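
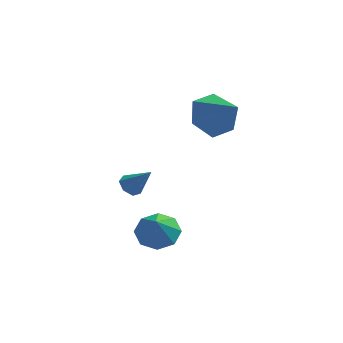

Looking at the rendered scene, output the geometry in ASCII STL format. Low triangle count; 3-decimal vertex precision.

solid 
facet normal -0.547 0.542 -0.638
outer loop
vertex 0.741 2.933 1.991
vertex -0.056 3.002 2.732
vertex 0.728 3.759 2.703
endloop
endfacet
facet normal 0.996 0.068 -0.061
outer loop
vertex 0.741 2.933 1.991
vertex 0.728 3.759 2.703
vertex 0.916 2.038 3.868
endloop
endfacet
facet normal -0.547 0.542 -0.639
outer loop
vertex 0.728 3.759 2.703
vertex -0.056 3.002 2.732
vertex -0.068 3.828 3.443
endloop
endfacet
facet normal 0.617 0.486 0.619
outer loop
vertex 0.728 3.759 2.703
vertex -0.068 3.828 3.443
vertex 0.916 2.038 3.868
endloop
endfacet
facet normal -0.546 0.542 -0.639
outer loop
vertex -0.068 3.828 3.443
vertex -0.056 3.002 2.732
vertex -0.853 3.072 3.472
endloop
endfacet
facet normal -0.123 0.165 0.979
outer loop
vertex -0.068 3.828 3.443
vertex -0.853 3.072 3.472
vertex 0.916 2.038 3.868
endloop
endfacet
facet normal -0.546 0.542 -0.639
outer loop
vertex -0.853 3.072 3.472
vertex -0.056 3.002 2.732
vertex -0.841 2.246 2.761
endloop
endfacet
facet normal -0.484 -0.575 0.660
outer loop
vertex -0.853 3.072 3.472
vertex -0.841 2.246 2.761
vertex 0.916 2.038 3.868
endloop
endfacet
facet normal -0.546 0.543 -0.638
outer loop
vertex -0.841 2.246 2.761
vertex -0.056 3.002 2.732
vertex -0.044 2.177 2.02
endloop
endfacet
facet normal -0.105 -0.994 -0.020
outer loop
vertex -0.841 2.246 2.761
vertex -0.044 2.177 2.02
vertex 0.916 2.038 3.868
endloop
endfacet
facet normal -0.546 0.543 -0.638
outer loop
vertex -0.044 2.177 2.02
vertex -0.056 3.002 2.732
vertex 0.741 2.933 1.991
endloop
endfacet
facet normal 0.634 -0.673 -0.380
outer loop
vertex -0.044 2.177 2.02
vertex 0.741 2.933 1.991
vertex 0.916 2.038 3.868
endloop
endfacet
facet normal 0.029 0.494 -0.869
outer loop
vertex -1.134 0.271 -2.101
vertex -2.053 0.259 -2.138
vertex -1.424 0.833 -1.791
endloop
endfacet
facet normal 0.720 -0.011 0.694
outer loop
vertex -1.134 0.271 -2.101
vertex -1.424 0.833 -1.791
vertex -2.087 -0.319 -1.122
endloop
endfacet
facet normal 0.028 0.494 -0.869
outer loop
vertex -1.424 0.833 -1.791
vertex -2.053 0.259 -2.138
vertex -2.082 1.059 -1.684
endloop
endfacet
facet normal 0.270 0.363 0.892
outer loop
vertex -1.424 0.833 -1.791
vertex -2.082 1.059 -1.684
vertex -2.087 -0.319 -1.122
endloop
endfacet
facet normal 0.028 0.494 -0.869
outer loop
vertex -2.082 1.059 -1.684
vertex -2.053 0.259 -2.138
vertex -2.724 0.816 -1.843
endloop
endfacet
facet normal -0.349 0.355 0.867
outer loop
vertex -2.082 1.059 -1.684
vertex -2.724 0.816 -1.843
vertex -2.087 -0.319 -1.122
endloop
endfacet
facet normal 0.028 0.494 -0.869
outer loop
vertex -2.724 0.816 -1.843
vertex -2.053 0.259 -2.138
vertex -2.973 0.247 -2.175
endloop
endfacet
facet normal -0.773 -0.031 0.634
outer loop
vertex -2.724 0.816 -1.843
vertex -2.973 0.247 -2.175
vertex -2.087 -0.319 -1.122
endloop
endfacet
facet normal 0.028 0.495 -0.869
outer loop
vertex -2.973 0.247 -2.175
vertex -2.053 0.259 -2.138
vertex -2.683 -0.314 -2.485
endloop
endfacet
facet normal -0.753 -0.570 0.327
outer loop
vertex -2.973 0.247 -2.175
vertex -2.683 -0.314 -2.485
vertex -2.087 -0.319 -1.122
endloop
endfacet
facet normal 0.028 0.495 -0.868
outer loop
vertex -2.683 -0.314 -2.485
vertex -2.053 0.259 -2.138
vertex -2.025 -0.54 -2.593
endloop
endfacet
facet normal -0.303 -0.944 0.129
outer loop
vertex -2.683 -0.314 -2.485
vertex -2.025 -0.54 -2.593
vertex -2.087 -0.319 -1.122
endloop
endfacet
facet normal 0.029 0.495 -0.868
outer loop
vertex -2.025 -0.54 -2.593
vertex -2.053 0.259 -2.138
vertex -1.383 -0.297 -2.433
endloop
endfacet
facet normal 0.316 -0.936 0.154
outer loop
vertex -2.025 -0.54 -2.593
vertex -1.383 -0.297 -2.433
vertex -2.087 -0.319 -1.122
endloop
endfacet
facet normal 0.028 0.495 -0.868
outer loop
vertex -1.383 -0.297 -2.433
vertex -2.053 0.259 -2.138
vertex -1.134 0.271 -2.101
endloop
endfacet
facet normal 0.739 -0.551 0.388
outer loop
vertex -1.383 -0.297 -2.433
vertex -1.134 0.271 -2.101
vertex -2.087 -0.319 -1.122
endloop
endfacet
facet normal -0.627 0.192 -0.755
outer loop
vertex -2.902 3.014 -1.977
vertex -3.316 3.131 -1.603
vertex -2.933 3.486 -1.831
endloop
endfacet
facet normal 0.948 0.149 -0.281
outer loop
vertex -2.902 3.014 -1.977
vertex -2.933 3.486 -1.831
vertex -2.464 2.869 -0.577
endloop
endfacet
facet normal -0.627 0.192 -0.755
outer loop
vertex -2.933 3.486 -1.831
vertex -3.316 3.131 -1.603
vertex -3.252 3.69 -1.514
endloop
endfacet
facet normal 0.629 0.765 0.141
outer loop
vertex -2.933 3.486 -1.831
vertex -3.252 3.69 -1.514
vertex -2.464 2.869 -0.577
endloop
endfacet
facet normal -0.626 0.192 -0.755
outer loop
vertex -3.252 3.69 -1.514
vertex -3.316 3.131 -1.603
vertex -3.62 3.473 -1.264
endloop
endfacet
facet normal 0.003 0.753 0.658
outer loop
vertex -3.252 3.69 -1.514
vertex -3.62 3.473 -1.264
vertex -2.464 2.869 -0.577
endloop
endfacet
facet normal -0.626 0.193 -0.756
outer loop
vertex -3.62 3.473 -1.264
vertex -3.316 3.131 -1.603
vertex -3.759 2.999 -1.27
endloop
endfacet
facet normal -0.459 0.123 0.880
outer loop
vertex -3.62 3.473 -1.264
vertex -3.759 2.999 -1.27
vertex -2.464 2.869 -0.577
endloop
endfacet
facet normal -0.626 0.194 -0.756
outer loop
vertex -3.759 2.999 -1.27
vertex -3.316 3.131 -1.603
vertex -3.565 2.624 -1.527
endloop
endfacet
facet normal -0.408 -0.650 0.641
outer loop
vertex -3.759 2.999 -1.27
vertex -3.565 2.624 -1.527
vertex -2.464 2.869 -0.577
endloop
endfacet
facet normal -0.625 0.193 -0.756
outer loop
vertex -3.565 2.624 -1.527
vertex -3.316 3.131 -1.603
vertex -3.183 2.63 -1.841
endloop
endfacet
facet normal 0.115 -0.986 0.121
outer loop
vertex -3.565 2.624 -1.527
vertex -3.183 2.63 -1.841
vertex -2.464 2.869 -0.577
endloop
endfacet
facet normal -0.627 0.192 -0.755
outer loop
vertex -3.183 2.63 -1.841
vertex -3.316 3.131 -1.603
vertex -2.902 3.014 -1.977
endloop
endfacet
facet normal 0.720 -0.630 -0.291
outer loop
vertex -3.183 2.63 -1.841
vertex -2.902 3.014 -1.977
vertex -2.464 2.869 -0.577
endloop
endfacet

endsolid


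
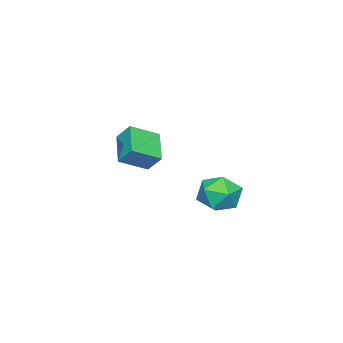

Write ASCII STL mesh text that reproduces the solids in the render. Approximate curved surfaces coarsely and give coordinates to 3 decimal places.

solid 
facet normal -0.711 0.542 -0.448
outer loop
vertex 0.751 -2.2 -0.459
vertex 2.0 -1.294 -1.346
vertex 0.704 -2.956 -1.298
endloop
endfacet
facet normal -0.702 -0.509 0.498
outer loop
vertex 1.82 -3.806 -0.594
vertex 0.751 -2.2 -0.459
vertex 0.704 -2.956 -1.298
endloop
endfacet
facet normal -0.711 0.542 -0.448
outer loop
vertex 0.704 -2.956 -1.298
vertex 2.0 -1.294 -1.346
vertex 1.953 -2.05 -2.185
endloop
endfacet
facet normal -0.042 -0.669 -0.742
outer loop
vertex 1.953 -2.05 -2.185
vertex 1.82 -3.806 -0.594
vertex 0.704 -2.956 -1.298
endloop
endfacet
facet normal 0.042 0.669 0.742
outer loop
vertex 0.751 -2.2 -0.459
vertex 3.116 -2.144 -0.642
vertex 2.0 -1.294 -1.346
endloop
endfacet
facet normal -0.702 -0.509 0.498
outer loop
vertex 1.867 -3.05 0.245
vertex 0.751 -2.2 -0.459
vertex 1.82 -3.806 -0.594
endloop
endfacet
facet normal 0.042 0.669 0.742
outer loop
vertex 1.867 -3.05 0.245
vertex 3.116 -2.144 -0.642
vertex 0.751 -2.2 -0.459
endloop
endfacet
facet normal 0.702 0.509 -0.498
outer loop
vertex 2.0 -1.294 -1.346
vertex 3.116 -2.144 -0.642
vertex 1.953 -2.05 -2.185
endloop
endfacet
facet normal -0.042 -0.669 -0.742
outer loop
vertex 3.069 -2.9 -1.481
vertex 1.82 -3.806 -0.594
vertex 1.953 -2.05 -2.185
endloop
endfacet
facet normal 0.702 0.509 -0.498
outer loop
vertex 1.953 -2.05 -2.185
vertex 3.116 -2.144 -0.642
vertex 3.069 -2.9 -1.481
endloop
endfacet
facet normal 0.711 -0.542 0.448
outer loop
vertex 3.069 -2.9 -1.481
vertex 1.867 -3.05 0.245
vertex 1.82 -3.806 -0.594
endloop
endfacet
facet normal 0.711 -0.542 0.448
outer loop
vertex 3.116 -2.144 -0.642
vertex 1.867 -3.05 0.245
vertex 3.069 -2.9 -1.481
endloop
endfacet
facet normal 0.031 0.999 0.039
outer loop
vertex 3.688 3.49 -2.519
vertex 3.123 3.471 -1.583
vertex 4.216 3.436 -1.562
endloop
endfacet
facet normal 0.607 0.738 -0.293
outer loop
vertex 3.688 3.49 -2.519
vertex 4.216 3.436 -1.562
vertex 4.55 2.826 -2.406
endloop
endfacet
facet normal 0.385 0.354 -0.852
outer loop
vertex 3.688 3.49 -2.519
vertex 4.55 2.826 -2.406
vertex 3.664 2.484 -2.948
endloop
endfacet
facet normal -0.329 0.377 -0.866
outer loop
vertex 3.688 3.49 -2.519
vertex 3.664 2.484 -2.948
vertex 2.782 2.883 -2.439
endloop
endfacet
facet normal -0.547 0.775 -0.315
outer loop
vertex 3.688 3.49 -2.519
vertex 2.782 2.883 -2.439
vertex 3.123 3.471 -1.583
endloop
endfacet
facet normal 0.942 0.298 0.157
outer loop
vertex 4.55 2.826 -2.406
vertex 4.216 3.436 -1.562
vertex 4.518 2.397 -1.401
endloop
endfacet
facet normal 0.010 0.719 0.695
outer loop
vertex 4.216 3.436 -1.562
vertex 3.123 3.471 -1.583
vertex 3.636 2.796 -0.892
endloop
endfacet
facet normal -0.926 0.358 0.123
outer loop
vertex 3.123 3.471 -1.583
vertex 2.782 2.883 -2.439
vertex 2.75 2.454 -1.434
endloop
endfacet
facet normal -0.573 -0.286 -0.768
outer loop
vertex 2.782 2.883 -2.439
vertex 3.664 2.484 -2.948
vertex 3.084 1.844 -2.278
endloop
endfacet
facet normal 0.581 -0.323 -0.747
outer loop
vertex 3.664 2.484 -2.948
vertex 4.55 2.826 -2.406
vertex 4.177 1.809 -2.257
endloop
endfacet
facet normal 0.329 -0.377 0.866
outer loop
vertex 3.612 1.79 -1.321
vertex 4.518 2.397 -1.401
vertex 3.636 2.796 -0.892
endloop
endfacet
facet normal -0.385 -0.354 0.852
outer loop
vertex 3.612 1.79 -1.321
vertex 3.636 2.796 -0.892
vertex 2.75 2.454 -1.434
endloop
endfacet
facet normal -0.607 -0.738 0.293
outer loop
vertex 3.612 1.79 -1.321
vertex 2.75 2.454 -1.434
vertex 3.084 1.844 -2.278
endloop
endfacet
facet normal -0.031 -0.999 -0.039
outer loop
vertex 3.612 1.79 -1.321
vertex 3.084 1.844 -2.278
vertex 4.177 1.809 -2.257
endloop
endfacet
facet normal 0.547 -0.775 0.315
outer loop
vertex 3.612 1.79 -1.321
vertex 4.177 1.809 -2.257
vertex 4.518 2.397 -1.401
endloop
endfacet
facet normal 0.573 0.286 0.768
outer loop
vertex 3.636 2.796 -0.892
vertex 4.518 2.397 -1.401
vertex 4.216 3.436 -1.562
endloop
endfacet
facet normal -0.581 0.323 0.747
outer loop
vertex 2.75 2.454 -1.434
vertex 3.636 2.796 -0.892
vertex 3.123 3.471 -1.583
endloop
endfacet
facet normal -0.942 -0.298 -0.157
outer loop
vertex 3.084 1.844 -2.278
vertex 2.75 2.454 -1.434
vertex 2.782 2.883 -2.439
endloop
endfacet
facet normal -0.010 -0.719 -0.695
outer loop
vertex 4.177 1.809 -2.257
vertex 3.084 1.844 -2.278
vertex 3.664 2.484 -2.948
endloop
endfacet
facet normal 0.926 -0.358 -0.123
outer loop
vertex 4.518 2.397 -1.401
vertex 4.177 1.809 -2.257
vertex 4.55 2.826 -2.406
endloop
endfacet

endsolid


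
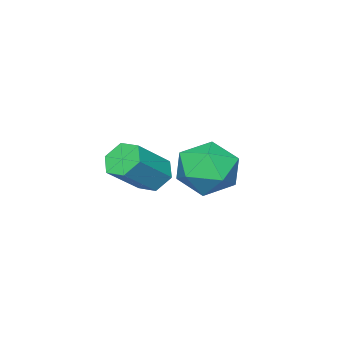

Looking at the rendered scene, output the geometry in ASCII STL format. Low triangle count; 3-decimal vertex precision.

solid 
facet normal -0.756 0.081 -0.649
outer loop
vertex 1.897 -1.164 -2.669
vertex 1.51 -0.907 -2.186
vertex 1.882 -0.502 -2.569
endloop
endfacet
facet normal 0.654 0.128 -0.746
outer loop
vertex 1.897 -1.164 -2.669
vertex 1.882 -0.502 -2.569
vertex 3.077 -1.291 -1.657
endloop
endfacet
facet normal 0.654 0.127 -0.746
outer loop
vertex 3.077 -1.291 -1.657
vertex 1.882 -0.502 -2.569
vertex 3.062 -0.628 -1.557
endloop
endfacet
facet normal 0.756 -0.081 0.649
outer loop
vertex 3.077 -1.291 -1.657
vertex 3.062 -0.628 -1.557
vertex 2.69 -1.033 -1.174
endloop
endfacet
facet normal -0.756 0.081 -0.649
outer loop
vertex 1.882 -0.502 -2.569
vertex 1.51 -0.907 -2.186
vertex 1.495 -0.244 -2.086
endloop
endfacet
facet normal 0.308 0.919 -0.244
outer loop
vertex 1.882 -0.502 -2.569
vertex 1.495 -0.244 -2.086
vertex 3.062 -0.628 -1.557
endloop
endfacet
facet normal 0.308 0.920 -0.243
outer loop
vertex 3.062 -0.628 -1.557
vertex 1.495 -0.244 -2.086
vertex 2.675 -0.371 -1.074
endloop
endfacet
facet normal 0.756 -0.081 0.649
outer loop
vertex 3.062 -0.628 -1.557
vertex 2.675 -0.371 -1.074
vertex 2.69 -1.033 -1.174
endloop
endfacet
facet normal -0.756 0.081 -0.649
outer loop
vertex 1.495 -0.244 -2.086
vertex 1.51 -0.907 -2.186
vertex 1.123 -0.649 -1.703
endloop
endfacet
facet normal -0.346 0.793 0.502
outer loop
vertex 1.495 -0.244 -2.086
vertex 1.123 -0.649 -1.703
vertex 2.675 -0.371 -1.074
endloop
endfacet
facet normal -0.346 0.793 0.502
outer loop
vertex 2.675 -0.371 -1.074
vertex 1.123 -0.649 -1.703
vertex 2.303 -0.776 -0.691
endloop
endfacet
facet normal 0.756 -0.081 0.649
outer loop
vertex 2.675 -0.371 -1.074
vertex 2.303 -0.776 -0.691
vertex 2.69 -1.033 -1.174
endloop
endfacet
facet normal -0.756 0.081 -0.649
outer loop
vertex 1.123 -0.649 -1.703
vertex 1.51 -0.907 -2.186
vertex 1.138 -1.312 -1.803
endloop
endfacet
facet normal -0.654 -0.127 0.746
outer loop
vertex 1.123 -0.649 -1.703
vertex 1.138 -1.312 -1.803
vertex 2.303 -0.776 -0.691
endloop
endfacet
facet normal -0.653 -0.128 0.746
outer loop
vertex 2.303 -0.776 -0.691
vertex 1.138 -1.312 -1.803
vertex 2.318 -1.438 -0.791
endloop
endfacet
facet normal 0.756 -0.081 0.649
outer loop
vertex 2.303 -0.776 -0.691
vertex 2.318 -1.438 -0.791
vertex 2.69 -1.033 -1.174
endloop
endfacet
facet normal -0.756 0.081 -0.649
outer loop
vertex 1.138 -1.312 -1.803
vertex 1.51 -0.907 -2.186
vertex 1.525 -1.569 -2.286
endloop
endfacet
facet normal -0.307 -0.920 0.243
outer loop
vertex 1.138 -1.312 -1.803
vertex 1.525 -1.569 -2.286
vertex 2.318 -1.438 -0.791
endloop
endfacet
facet normal -0.308 -0.919 0.244
outer loop
vertex 2.318 -1.438 -0.791
vertex 1.525 -1.569 -2.286
vertex 2.705 -1.696 -1.274
endloop
endfacet
facet normal 0.756 -0.081 0.649
outer loop
vertex 2.318 -1.438 -0.791
vertex 2.705 -1.696 -1.274
vertex 2.69 -1.033 -1.174
endloop
endfacet
facet normal -0.756 0.081 -0.649
outer loop
vertex 1.525 -1.569 -2.286
vertex 1.51 -0.907 -2.186
vertex 1.897 -1.164 -2.669
endloop
endfacet
facet normal 0.346 -0.793 -0.502
outer loop
vertex 1.525 -1.569 -2.286
vertex 1.897 -1.164 -2.669
vertex 2.705 -1.696 -1.274
endloop
endfacet
facet normal 0.346 -0.793 -0.502
outer loop
vertex 2.705 -1.696 -1.274
vertex 1.897 -1.164 -2.669
vertex 3.077 -1.291 -1.657
endloop
endfacet
facet normal 0.756 -0.081 0.649
outer loop
vertex 2.705 -1.696 -1.274
vertex 3.077 -1.291 -1.657
vertex 2.69 -1.033 -1.174
endloop
endfacet
facet normal 0.110 0.834 0.541
outer loop
vertex -0.325 0.113 -2.756
vertex -1.277 -0.086 -2.256
vertex -0.346 -0.48 -1.837
endloop
endfacet
facet normal 0.744 0.553 0.374
outer loop
vertex -0.325 0.113 -2.756
vertex -0.346 -0.48 -1.837
vertex 0.297 -0.782 -2.669
endloop
endfacet
facet normal 0.788 0.515 -0.338
outer loop
vertex -0.325 0.113 -2.756
vertex 0.297 -0.782 -2.669
vertex -0.237 -0.576 -3.601
endloop
endfacet
facet normal 0.182 0.771 -0.610
outer loop
vertex -0.325 0.113 -2.756
vertex -0.237 -0.576 -3.601
vertex -1.209 -0.145 -3.346
endloop
endfacet
facet normal -0.238 0.969 -0.067
outer loop
vertex -0.325 0.113 -2.756
vertex -1.209 -0.145 -3.346
vertex -1.277 -0.086 -2.256
endloop
endfacet
facet normal 0.766 -0.112 0.633
outer loop
vertex 0.297 -0.782 -2.669
vertex -0.346 -0.48 -1.837
vertex -0.271 -1.535 -2.114
endloop
endfacet
facet normal -0.261 0.343 0.902
outer loop
vertex -0.346 -0.48 -1.837
vertex -1.277 -0.086 -2.256
vertex -1.243 -1.104 -1.859
endloop
endfacet
facet normal -0.824 0.561 -0.082
outer loop
vertex -1.277 -0.086 -2.256
vertex -1.209 -0.145 -3.346
vertex -1.777 -0.898 -2.791
endloop
endfacet
facet normal -0.145 0.242 -0.960
outer loop
vertex -1.209 -0.145 -3.346
vertex -0.237 -0.576 -3.601
vertex -1.134 -1.2 -3.623
endloop
endfacet
facet normal 0.837 -0.174 -0.518
outer loop
vertex -0.237 -0.576 -3.601
vertex 0.297 -0.782 -2.669
vertex -0.203 -1.594 -3.204
endloop
endfacet
facet normal -0.182 -0.771 0.610
outer loop
vertex -1.155 -1.793 -2.704
vertex -0.271 -1.535 -2.114
vertex -1.243 -1.104 -1.859
endloop
endfacet
facet normal -0.788 -0.515 0.338
outer loop
vertex -1.155 -1.793 -2.704
vertex -1.243 -1.104 -1.859
vertex -1.777 -0.898 -2.791
endloop
endfacet
facet normal -0.744 -0.553 -0.374
outer loop
vertex -1.155 -1.793 -2.704
vertex -1.777 -0.898 -2.791
vertex -1.134 -1.2 -3.623
endloop
endfacet
facet normal -0.110 -0.834 -0.541
outer loop
vertex -1.155 -1.793 -2.704
vertex -1.134 -1.2 -3.623
vertex -0.203 -1.594 -3.204
endloop
endfacet
facet normal 0.238 -0.969 0.067
outer loop
vertex -1.155 -1.793 -2.704
vertex -0.203 -1.594 -3.204
vertex -0.271 -1.535 -2.114
endloop
endfacet
facet normal 0.145 -0.242 0.960
outer loop
vertex -1.243 -1.104 -1.859
vertex -0.271 -1.535 -2.114
vertex -0.346 -0.48 -1.837
endloop
endfacet
facet normal -0.837 0.174 0.518
outer loop
vertex -1.777 -0.898 -2.791
vertex -1.243 -1.104 -1.859
vertex -1.277 -0.086 -2.256
endloop
endfacet
facet normal -0.766 0.112 -0.633
outer loop
vertex -1.134 -1.2 -3.623
vertex -1.777 -0.898 -2.791
vertex -1.209 -0.145 -3.346
endloop
endfacet
facet normal 0.261 -0.343 -0.902
outer loop
vertex -0.203 -1.594 -3.204
vertex -1.134 -1.2 -3.623
vertex -0.237 -0.576 -3.601
endloop
endfacet
facet normal 0.824 -0.561 0.082
outer loop
vertex -0.271 -1.535 -2.114
vertex -0.203 -1.594 -3.204
vertex 0.297 -0.782 -2.669
endloop
endfacet

endsolid


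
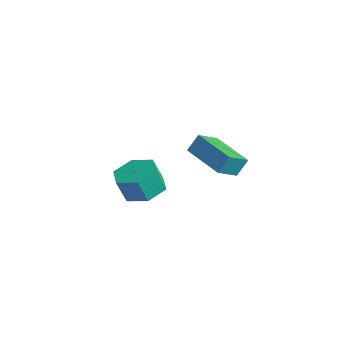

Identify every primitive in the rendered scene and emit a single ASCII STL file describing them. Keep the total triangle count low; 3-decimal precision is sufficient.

solid 
facet normal 0.077 0.339 -0.938
outer loop
vertex 0.606 -1.892 -0.198
vertex -0.293 -1.533 -0.142
vertex 0.465 -0.986 0.118
endloop
endfacet
facet normal 0.986 0.111 0.121
outer loop
vertex 0.606 -1.892 -0.198
vertex 0.465 -0.986 0.118
vertex 0.512 -2.306 0.946
endloop
endfacet
facet normal 0.986 0.111 0.121
outer loop
vertex 0.512 -2.306 0.946
vertex 0.465 -0.986 0.118
vertex 0.371 -1.4 1.262
endloop
endfacet
facet normal -0.077 -0.339 0.938
outer loop
vertex 0.512 -2.306 0.946
vertex 0.371 -1.4 1.262
vertex -0.387 -1.947 1.002
endloop
endfacet
facet normal 0.076 0.340 -0.937
outer loop
vertex 0.465 -0.986 0.118
vertex -0.293 -1.533 -0.142
vertex -0.435 -0.627 0.175
endloop
endfacet
facet normal 0.367 0.865 0.343
outer loop
vertex 0.465 -0.986 0.118
vertex -0.435 -0.627 0.175
vertex 0.371 -1.4 1.262
endloop
endfacet
facet normal 0.367 0.865 0.343
outer loop
vertex 0.371 -1.4 1.262
vertex -0.435 -0.627 0.175
vertex -0.528 -1.041 1.318
endloop
endfacet
facet normal -0.077 -0.339 0.938
outer loop
vertex 0.371 -1.4 1.262
vertex -0.528 -1.041 1.318
vertex -0.387 -1.947 1.002
endloop
endfacet
facet normal 0.077 0.340 -0.937
outer loop
vertex -0.435 -0.627 0.175
vertex -0.293 -1.533 -0.142
vertex -1.192 -1.174 -0.086
endloop
endfacet
facet normal -0.620 0.752 0.222
outer loop
vertex -0.435 -0.627 0.175
vertex -1.192 -1.174 -0.086
vertex -0.528 -1.041 1.318
endloop
endfacet
facet normal -0.619 0.753 0.222
outer loop
vertex -0.528 -1.041 1.318
vertex -1.192 -1.174 -0.086
vertex -1.286 -1.588 1.058
endloop
endfacet
facet normal -0.077 -0.339 0.938
outer loop
vertex -0.528 -1.041 1.318
vertex -1.286 -1.588 1.058
vertex -0.387 -1.947 1.002
endloop
endfacet
facet normal 0.077 0.339 -0.938
outer loop
vertex -1.192 -1.174 -0.086
vertex -0.293 -1.533 -0.142
vertex -1.051 -2.08 -0.402
endloop
endfacet
facet normal -0.986 -0.111 -0.121
outer loop
vertex -1.192 -1.174 -0.086
vertex -1.051 -2.08 -0.402
vertex -1.286 -1.588 1.058
endloop
endfacet
facet normal -0.986 -0.111 -0.121
outer loop
vertex -1.286 -1.588 1.058
vertex -1.051 -2.08 -0.402
vertex -1.145 -2.494 0.742
endloop
endfacet
facet normal -0.077 -0.339 0.938
outer loop
vertex -1.286 -1.588 1.058
vertex -1.145 -2.494 0.742
vertex -0.387 -1.947 1.002
endloop
endfacet
facet normal 0.077 0.339 -0.938
outer loop
vertex -1.051 -2.08 -0.402
vertex -0.293 -1.533 -0.142
vertex -0.152 -2.439 -0.458
endloop
endfacet
facet normal -0.367 -0.865 -0.343
outer loop
vertex -1.051 -2.08 -0.402
vertex -0.152 -2.439 -0.458
vertex -1.145 -2.494 0.742
endloop
endfacet
facet normal -0.367 -0.865 -0.343
outer loop
vertex -1.145 -2.494 0.742
vertex -0.152 -2.439 -0.458
vertex -0.245 -2.853 0.685
endloop
endfacet
facet normal -0.076 -0.340 0.937
outer loop
vertex -1.145 -2.494 0.742
vertex -0.245 -2.853 0.685
vertex -0.387 -1.947 1.002
endloop
endfacet
facet normal 0.077 0.339 -0.938
outer loop
vertex -0.152 -2.439 -0.458
vertex -0.293 -1.533 -0.142
vertex 0.606 -1.892 -0.198
endloop
endfacet
facet normal 0.620 -0.753 -0.222
outer loop
vertex -0.152 -2.439 -0.458
vertex 0.606 -1.892 -0.198
vertex -0.245 -2.853 0.685
endloop
endfacet
facet normal 0.620 -0.753 -0.221
outer loop
vertex -0.245 -2.853 0.685
vertex 0.606 -1.892 -0.198
vertex 0.512 -2.306 0.946
endloop
endfacet
facet normal -0.077 -0.340 0.937
outer loop
vertex -0.245 -2.853 0.685
vertex 0.512 -2.306 0.946
vertex -0.387 -1.947 1.002
endloop
endfacet
facet normal -0.982 -0.114 0.152
outer loop
vertex -3.275 2.708 0.233
vertex -3.497 3.773 -0.402
vertex -3.344 2.202 -0.592
endloop
endfacet
facet normal 0.177 -0.846 0.504
outer loop
vertex -1.243 2.447 -0.918
vertex -3.275 2.708 0.233
vertex -3.344 2.202 -0.592
endloop
endfacet
facet normal -0.982 -0.114 0.152
outer loop
vertex -3.344 2.202 -0.592
vertex -3.497 3.773 -0.402
vertex -3.566 3.267 -1.227
endloop
endfacet
facet normal -0.071 -0.522 -0.850
outer loop
vertex -3.566 3.267 -1.227
vertex -1.243 2.447 -0.918
vertex -3.344 2.202 -0.592
endloop
endfacet
facet normal 0.071 0.522 0.850
outer loop
vertex -3.275 2.708 0.233
vertex -1.396 4.018 -0.728
vertex -3.497 3.773 -0.402
endloop
endfacet
facet normal 0.177 -0.846 0.504
outer loop
vertex -1.174 2.953 -0.093
vertex -3.275 2.708 0.233
vertex -1.243 2.447 -0.918
endloop
endfacet
facet normal 0.071 0.522 0.850
outer loop
vertex -1.174 2.953 -0.093
vertex -1.396 4.018 -0.728
vertex -3.275 2.708 0.233
endloop
endfacet
facet normal -0.177 0.846 -0.504
outer loop
vertex -3.497 3.773 -0.402
vertex -1.396 4.018 -0.728
vertex -3.566 3.267 -1.227
endloop
endfacet
facet normal -0.071 -0.522 -0.850
outer loop
vertex -1.465 3.512 -1.553
vertex -1.243 2.447 -0.918
vertex -3.566 3.267 -1.227
endloop
endfacet
facet normal -0.177 0.846 -0.504
outer loop
vertex -3.566 3.267 -1.227
vertex -1.396 4.018 -0.728
vertex -1.465 3.512 -1.553
endloop
endfacet
facet normal 0.982 0.114 -0.152
outer loop
vertex -1.465 3.512 -1.553
vertex -1.174 2.953 -0.093
vertex -1.243 2.447 -0.918
endloop
endfacet
facet normal 0.982 0.114 -0.152
outer loop
vertex -1.396 4.018 -0.728
vertex -1.174 2.953 -0.093
vertex -1.465 3.512 -1.553
endloop
endfacet

endsolid


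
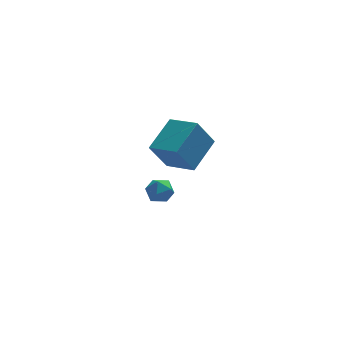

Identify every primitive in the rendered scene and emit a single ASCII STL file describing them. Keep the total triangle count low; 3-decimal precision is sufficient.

solid 
facet normal -0.623 0.742 -0.246
outer loop
vertex -2.34 -0.742 2.386
vertex -1.11 0.593 3.295
vertex -1.471 -0.514 0.873
endloop
endfacet
facet normal -0.606 -0.658 -0.447
outer loop
vertex -0.43 -1.753 1.285
vertex -2.34 -0.742 2.386
vertex -1.471 -0.514 0.873
endloop
endfacet
facet normal -0.623 0.742 -0.246
outer loop
vertex -1.471 -0.514 0.873
vertex -1.11 0.593 3.295
vertex -0.241 0.821 1.782
endloop
endfacet
facet normal 0.494 0.130 -0.859
outer loop
vertex -0.241 0.821 1.782
vertex -0.43 -1.753 1.285
vertex -1.471 -0.514 0.873
endloop
endfacet
facet normal -0.494 -0.130 0.859
outer loop
vertex -2.34 -0.742 2.386
vertex -0.069 -0.646 3.707
vertex -1.11 0.593 3.295
endloop
endfacet
facet normal -0.606 -0.658 -0.447
outer loop
vertex -1.299 -1.981 2.798
vertex -2.34 -0.742 2.386
vertex -0.43 -1.753 1.285
endloop
endfacet
facet normal -0.494 -0.130 0.859
outer loop
vertex -1.299 -1.981 2.798
vertex -0.069 -0.646 3.707
vertex -2.34 -0.742 2.386
endloop
endfacet
facet normal 0.606 0.658 0.447
outer loop
vertex -1.11 0.593 3.295
vertex -0.069 -0.646 3.707
vertex -0.241 0.821 1.782
endloop
endfacet
facet normal 0.494 0.130 -0.859
outer loop
vertex 0.8 -0.418 2.194
vertex -0.43 -1.753 1.285
vertex -0.241 0.821 1.782
endloop
endfacet
facet normal 0.606 0.658 0.447
outer loop
vertex -0.241 0.821 1.782
vertex -0.069 -0.646 3.707
vertex 0.8 -0.418 2.194
endloop
endfacet
facet normal 0.623 -0.742 0.246
outer loop
vertex 0.8 -0.418 2.194
vertex -1.299 -1.981 2.798
vertex -0.43 -1.753 1.285
endloop
endfacet
facet normal 0.623 -0.742 0.246
outer loop
vertex -0.069 -0.646 3.707
vertex -1.299 -1.981 2.798
vertex 0.8 -0.418 2.194
endloop
endfacet
facet normal -0.609 -0.398 0.685
outer loop
vertex -1.879 3.006 -3.205
vertex -1.44 2.338 -3.203
vertex -1.264 2.934 -2.7
endloop
endfacet
facet normal -0.581 0.311 0.752
outer loop
vertex -1.879 3.006 -3.205
vertex -1.264 2.934 -2.7
vertex -1.389 3.625 -3.082
endloop
endfacet
facet normal -0.790 0.599 0.133
outer loop
vertex -1.879 3.006 -3.205
vertex -1.389 3.625 -3.082
vertex -1.642 3.456 -3.821
endloop
endfacet
facet normal -0.947 0.068 -0.315
outer loop
vertex -1.879 3.006 -3.205
vertex -1.642 3.456 -3.821
vertex -1.674 2.661 -3.896
endloop
endfacet
facet normal -0.835 -0.549 0.026
outer loop
vertex -1.879 3.006 -3.205
vertex -1.674 2.661 -3.896
vertex -1.44 2.338 -3.203
endloop
endfacet
facet normal 0.100 0.495 0.863
outer loop
vertex -1.389 3.625 -3.082
vertex -1.264 2.934 -2.7
vertex -0.646 3.339 -3.004
endloop
endfacet
facet normal 0.054 -0.653 0.755
outer loop
vertex -1.264 2.934 -2.7
vertex -1.44 2.338 -3.203
vertex -0.678 2.544 -3.079
endloop
endfacet
facet normal -0.312 -0.897 -0.313
outer loop
vertex -1.44 2.338 -3.203
vertex -1.674 2.661 -3.896
vertex -0.931 2.375 -3.818
endloop
endfacet
facet normal -0.492 0.101 -0.865
outer loop
vertex -1.674 2.661 -3.896
vertex -1.642 3.456 -3.821
vertex -1.056 3.066 -4.2
endloop
endfacet
facet normal -0.237 0.961 -0.139
outer loop
vertex -1.642 3.456 -3.821
vertex -1.389 3.625 -3.082
vertex -0.88 3.662 -3.697
endloop
endfacet
facet normal 0.947 -0.068 0.315
outer loop
vertex -0.441 2.994 -3.695
vertex -0.646 3.339 -3.004
vertex -0.678 2.544 -3.079
endloop
endfacet
facet normal 0.790 -0.599 -0.133
outer loop
vertex -0.441 2.994 -3.695
vertex -0.678 2.544 -3.079
vertex -0.931 2.375 -3.818
endloop
endfacet
facet normal 0.581 -0.311 -0.752
outer loop
vertex -0.441 2.994 -3.695
vertex -0.931 2.375 -3.818
vertex -1.056 3.066 -4.2
endloop
endfacet
facet normal 0.609 0.398 -0.685
outer loop
vertex -0.441 2.994 -3.695
vertex -1.056 3.066 -4.2
vertex -0.88 3.662 -3.697
endloop
endfacet
facet normal 0.835 0.549 -0.026
outer loop
vertex -0.441 2.994 -3.695
vertex -0.88 3.662 -3.697
vertex -0.646 3.339 -3.004
endloop
endfacet
facet normal 0.492 -0.101 0.865
outer loop
vertex -0.678 2.544 -3.079
vertex -0.646 3.339 -3.004
vertex -1.264 2.934 -2.7
endloop
endfacet
facet normal 0.237 -0.961 0.139
outer loop
vertex -0.931 2.375 -3.818
vertex -0.678 2.544 -3.079
vertex -1.44 2.338 -3.203
endloop
endfacet
facet normal -0.100 -0.495 -0.863
outer loop
vertex -1.056 3.066 -4.2
vertex -0.931 2.375 -3.818
vertex -1.674 2.661 -3.896
endloop
endfacet
facet normal -0.054 0.653 -0.755
outer loop
vertex -0.88 3.662 -3.697
vertex -1.056 3.066 -4.2
vertex -1.642 3.456 -3.821
endloop
endfacet
facet normal 0.312 0.897 0.313
outer loop
vertex -0.646 3.339 -3.004
vertex -0.88 3.662 -3.697
vertex -1.389 3.625 -3.082
endloop
endfacet

endsolid


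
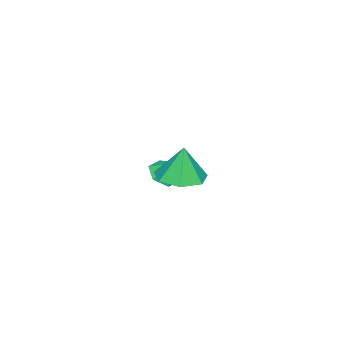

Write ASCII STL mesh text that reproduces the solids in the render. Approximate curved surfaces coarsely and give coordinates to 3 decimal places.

solid 
facet normal 0.020 -0.077 -0.997
outer loop
vertex 2.533 0.975 -0.19
vertex 1.537 1.388 -0.242
vertex 2.483 1.908 -0.263
endloop
endfacet
facet normal 0.844 0.087 0.530
outer loop
vertex 2.533 0.975 -0.19
vertex 2.483 1.908 -0.263
vertex 1.503 1.512 1.362
endloop
endfacet
facet normal 0.020 -0.077 -0.997
outer loop
vertex 2.483 1.908 -0.263
vertex 1.537 1.388 -0.242
vertex 1.721 2.45 -0.32
endloop
endfacet
facet normal 0.487 0.734 0.473
outer loop
vertex 2.483 1.908 -0.263
vertex 1.721 2.45 -0.32
vertex 1.503 1.512 1.362
endloop
endfacet
facet normal 0.022 -0.077 -0.997
outer loop
vertex 1.721 2.45 -0.32
vertex 1.537 1.388 -0.242
vertex 0.82 2.192 -0.32
endloop
endfacet
facet normal -0.246 0.860 0.448
outer loop
vertex 1.721 2.45 -0.32
vertex 0.82 2.192 -0.32
vertex 1.503 1.512 1.362
endloop
endfacet
facet normal 0.022 -0.077 -0.997
outer loop
vertex 0.82 2.192 -0.32
vertex 1.537 1.388 -0.242
vertex 0.459 1.329 -0.261
endloop
endfacet
facet normal -0.801 0.367 0.474
outer loop
vertex 0.82 2.192 -0.32
vertex 0.459 1.329 -0.261
vertex 1.503 1.512 1.362
endloop
endfacet
facet normal 0.022 -0.077 -0.997
outer loop
vertex 0.459 1.329 -0.261
vertex 1.537 1.388 -0.242
vertex 0.91 0.511 -0.188
endloop
endfacet
facet normal -0.761 -0.372 0.531
outer loop
vertex 0.459 1.329 -0.261
vertex 0.91 0.511 -0.188
vertex 1.503 1.512 1.362
endloop
endfacet
facet normal 0.021 -0.077 -0.997
outer loop
vertex 0.91 0.511 -0.188
vertex 1.537 1.388 -0.242
vertex 1.833 0.353 -0.156
endloop
endfacet
facet normal -0.157 -0.801 0.577
outer loop
vertex 0.91 0.511 -0.188
vertex 1.833 0.353 -0.156
vertex 1.503 1.512 1.362
endloop
endfacet
facet normal 0.020 -0.077 -0.997
outer loop
vertex 1.833 0.353 -0.156
vertex 1.537 1.388 -0.242
vertex 2.533 0.975 -0.19
endloop
endfacet
facet normal 0.558 -0.597 0.577
outer loop
vertex 1.833 0.353 -0.156
vertex 2.533 0.975 -0.19
vertex 1.503 1.512 1.362
endloop
endfacet
facet normal -0.078 -0.649 -0.757
outer loop
vertex -2.722 -2.425 -3.514
vertex -3.527 -2.34 -3.504
vertex -3.074 -1.854 -3.967
endloop
endfacet
facet normal 0.814 0.574 0.090
outer loop
vertex -2.722 -2.425 -3.514
vertex -3.074 -1.854 -3.967
vertex -3.433 -1.56 -2.596
endloop
endfacet
facet normal -0.077 -0.649 -0.757
outer loop
vertex -3.074 -1.854 -3.967
vertex -3.527 -2.34 -3.504
vertex -3.879 -1.769 -3.958
endloop
endfacet
facet normal 0.101 0.978 -0.183
outer loop
vertex -3.074 -1.854 -3.967
vertex -3.879 -1.769 -3.958
vertex -3.433 -1.56 -2.596
endloop
endfacet
facet normal -0.079 -0.650 -0.756
outer loop
vertex -3.879 -1.769 -3.958
vertex -3.527 -2.34 -3.504
vertex -4.332 -2.254 -3.494
endloop
endfacet
facet normal -0.673 0.732 0.108
outer loop
vertex -3.879 -1.769 -3.958
vertex -4.332 -2.254 -3.494
vertex -3.433 -1.56 -2.596
endloop
endfacet
facet normal -0.079 -0.650 -0.756
outer loop
vertex -4.332 -2.254 -3.494
vertex -3.527 -2.34 -3.504
vertex -3.98 -2.825 -3.04
endloop
endfacet
facet normal -0.735 0.082 0.673
outer loop
vertex -4.332 -2.254 -3.494
vertex -3.98 -2.825 -3.04
vertex -3.433 -1.56 -2.596
endloop
endfacet
facet normal -0.079 -0.650 -0.756
outer loop
vertex -3.98 -2.825 -3.04
vertex -3.527 -2.34 -3.504
vertex -3.175 -2.911 -3.05
endloop
endfacet
facet normal -0.023 -0.322 0.946
outer loop
vertex -3.98 -2.825 -3.04
vertex -3.175 -2.911 -3.05
vertex -3.433 -1.56 -2.596
endloop
endfacet
facet normal -0.078 -0.649 -0.756
outer loop
vertex -3.175 -2.911 -3.05
vertex -3.527 -2.34 -3.504
vertex -2.722 -2.425 -3.514
endloop
endfacet
facet normal 0.752 -0.076 0.654
outer loop
vertex -3.175 -2.911 -3.05
vertex -2.722 -2.425 -3.514
vertex -3.433 -1.56 -2.596
endloop
endfacet

endsolid


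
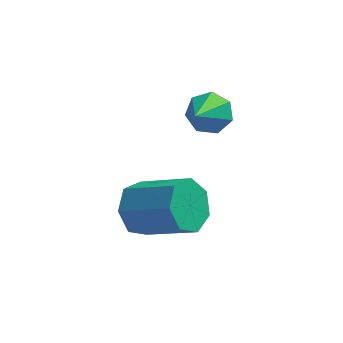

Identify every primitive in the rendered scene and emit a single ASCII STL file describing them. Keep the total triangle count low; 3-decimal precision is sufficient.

solid 
facet normal 0.162 0.761 -0.628
outer loop
vertex 3.129 3.061 -2.206
vertex 2.536 3.234 -2.149
vertex 3.024 3.41 -1.81
endloop
endfacet
facet normal 0.842 -0.274 0.465
outer loop
vertex 3.129 3.061 -2.206
vertex 3.024 3.41 -1.81
vertex 2.304 2.146 -1.251
endloop
endfacet
facet normal 0.163 0.760 -0.629
outer loop
vertex 3.024 3.41 -1.81
vertex 2.536 3.234 -2.149
vertex 2.552 3.627 -1.67
endloop
endfacet
facet normal 0.361 0.197 0.911
outer loop
vertex 3.024 3.41 -1.81
vertex 2.552 3.627 -1.67
vertex 2.304 2.146 -1.251
endloop
endfacet
facet normal 0.162 0.760 -0.629
outer loop
vertex 2.552 3.627 -1.67
vertex 2.536 3.234 -2.149
vertex 2.068 3.547 -1.891
endloop
endfacet
facet normal -0.437 0.312 0.844
outer loop
vertex 2.552 3.627 -1.67
vertex 2.068 3.547 -1.891
vertex 2.304 2.146 -1.251
endloop
endfacet
facet normal 0.162 0.761 -0.629
outer loop
vertex 2.068 3.547 -1.891
vertex 2.536 3.234 -2.149
vertex 1.936 3.232 -2.306
endloop
endfacet
facet normal -0.949 -0.016 0.314
outer loop
vertex 2.068 3.547 -1.891
vertex 1.936 3.232 -2.306
vertex 2.304 2.146 -1.251
endloop
endfacet
facet normal 0.162 0.761 -0.628
outer loop
vertex 1.936 3.232 -2.306
vertex 2.536 3.234 -2.149
vertex 2.256 2.918 -2.604
endloop
endfacet
facet normal -0.793 -0.541 -0.281
outer loop
vertex 1.936 3.232 -2.306
vertex 2.256 2.918 -2.604
vertex 2.304 2.146 -1.251
endloop
endfacet
facet normal 0.162 0.761 -0.628
outer loop
vertex 2.256 2.918 -2.604
vertex 2.536 3.234 -2.149
vertex 2.787 2.842 -2.559
endloop
endfacet
facet normal -0.082 -0.867 -0.492
outer loop
vertex 2.256 2.918 -2.604
vertex 2.787 2.842 -2.559
vertex 2.304 2.146 -1.251
endloop
endfacet
facet normal 0.162 0.761 -0.629
outer loop
vertex 2.787 2.842 -2.559
vertex 2.536 3.234 -2.149
vertex 3.129 3.061 -2.206
endloop
endfacet
facet normal 0.644 -0.748 -0.160
outer loop
vertex 2.787 2.842 -2.559
vertex 3.129 3.061 -2.206
vertex 2.304 2.146 -1.251
endloop
endfacet
facet normal -0.811 0.296 -0.505
outer loop
vertex 1.561 1.018 -4.306
vertex 1.12 0.793 -3.73
vertex 1.439 1.473 -3.844
endloop
endfacet
facet normal 0.555 0.661 -0.505
outer loop
vertex 1.561 1.018 -4.306
vertex 1.439 1.473 -3.844
vertex 2.842 0.553 -3.506
endloop
endfacet
facet normal 0.555 0.662 -0.504
outer loop
vertex 2.842 0.553 -3.506
vertex 1.439 1.473 -3.844
vertex 2.719 1.007 -3.045
endloop
endfacet
facet normal 0.810 -0.295 0.506
outer loop
vertex 2.842 0.553 -3.506
vertex 2.719 1.007 -3.045
vertex 2.4 0.327 -2.93
endloop
endfacet
facet normal -0.810 0.295 -0.507
outer loop
vertex 1.439 1.473 -3.844
vertex 1.12 0.793 -3.73
vertex 1.076 1.416 -3.297
endloop
endfacet
facet normal 0.201 0.952 0.233
outer loop
vertex 1.439 1.473 -3.844
vertex 1.076 1.416 -3.297
vertex 2.719 1.007 -3.045
endloop
endfacet
facet normal 0.201 0.952 0.232
outer loop
vertex 2.719 1.007 -3.045
vertex 1.076 1.416 -3.297
vertex 2.356 0.95 -2.497
endloop
endfacet
facet normal 0.811 -0.295 0.506
outer loop
vertex 2.719 1.007 -3.045
vertex 2.356 0.95 -2.497
vertex 2.4 0.327 -2.93
endloop
endfacet
facet normal -0.811 0.294 -0.506
outer loop
vertex 1.076 1.416 -3.297
vertex 1.12 0.793 -3.73
vertex 0.746 0.889 -3.075
endloop
endfacet
facet normal -0.305 0.526 0.794
outer loop
vertex 1.076 1.416 -3.297
vertex 0.746 0.889 -3.075
vertex 2.356 0.95 -2.497
endloop
endfacet
facet normal -0.305 0.525 0.794
outer loop
vertex 2.356 0.95 -2.497
vertex 0.746 0.889 -3.075
vertex 2.027 0.423 -2.275
endloop
endfacet
facet normal 0.811 -0.294 0.505
outer loop
vertex 2.356 0.95 -2.497
vertex 2.027 0.423 -2.275
vertex 2.4 0.327 -2.93
endloop
endfacet
facet normal -0.811 0.295 -0.506
outer loop
vertex 0.746 0.889 -3.075
vertex 1.12 0.793 -3.73
vertex 0.698 0.29 -3.347
endloop
endfacet
facet normal -0.581 -0.297 0.757
outer loop
vertex 0.746 0.889 -3.075
vertex 0.698 0.29 -3.347
vertex 2.027 0.423 -2.275
endloop
endfacet
facet normal -0.581 -0.296 0.758
outer loop
vertex 2.027 0.423 -2.275
vertex 0.698 0.29 -3.347
vertex 1.978 -0.176 -2.547
endloop
endfacet
facet normal 0.811 -0.296 0.505
outer loop
vertex 2.027 0.423 -2.275
vertex 1.978 -0.176 -2.547
vertex 2.4 0.327 -2.93
endloop
endfacet
facet normal -0.811 0.295 -0.505
outer loop
vertex 0.698 0.29 -3.347
vertex 1.12 0.793 -3.73
vertex 0.967 0.07 -3.907
endloop
endfacet
facet normal -0.420 -0.895 0.150
outer loop
vertex 0.698 0.29 -3.347
vertex 0.967 0.07 -3.907
vertex 1.978 -0.176 -2.547
endloop
endfacet
facet normal -0.419 -0.895 0.150
outer loop
vertex 1.978 -0.176 -2.547
vertex 0.967 0.07 -3.907
vertex 2.248 -0.396 -3.107
endloop
endfacet
facet normal 0.810 -0.294 0.506
outer loop
vertex 1.978 -0.176 -2.547
vertex 2.248 -0.396 -3.107
vertex 2.4 0.327 -2.93
endloop
endfacet
facet normal -0.811 0.295 -0.505
outer loop
vertex 0.967 0.07 -3.907
vertex 1.12 0.793 -3.73
vertex 1.351 0.394 -4.334
endloop
endfacet
facet normal 0.058 -0.820 -0.570
outer loop
vertex 0.967 0.07 -3.907
vertex 1.351 0.394 -4.334
vertex 2.248 -0.396 -3.107
endloop
endfacet
facet normal 0.058 -0.820 -0.570
outer loop
vertex 2.248 -0.396 -3.107
vertex 1.351 0.394 -4.334
vertex 2.632 -0.072 -3.534
endloop
endfacet
facet normal 0.811 -0.294 0.506
outer loop
vertex 2.248 -0.396 -3.107
vertex 2.632 -0.072 -3.534
vertex 2.4 0.327 -2.93
endloop
endfacet
facet normal -0.811 0.296 -0.505
outer loop
vertex 1.351 0.394 -4.334
vertex 1.12 0.793 -3.73
vertex 1.561 1.018 -4.306
endloop
endfacet
facet normal 0.492 -0.127 -0.861
outer loop
vertex 1.351 0.394 -4.334
vertex 1.561 1.018 -4.306
vertex 2.632 -0.072 -3.534
endloop
endfacet
facet normal 0.492 -0.127 -0.861
outer loop
vertex 2.632 -0.072 -3.534
vertex 1.561 1.018 -4.306
vertex 2.842 0.553 -3.506
endloop
endfacet
facet normal 0.810 -0.295 0.506
outer loop
vertex 2.632 -0.072 -3.534
vertex 2.842 0.553 -3.506
vertex 2.4 0.327 -2.93
endloop
endfacet

endsolid


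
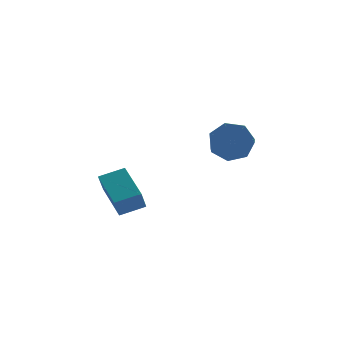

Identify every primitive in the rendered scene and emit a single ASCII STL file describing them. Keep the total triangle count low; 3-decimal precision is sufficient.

solid 
facet normal -0.151 0.892 -0.427
outer loop
vertex 2.637 -1.017 -1.578
vertex 2.019 -0.847 -1.004
vertex 2.861 -0.679 -0.951
endloop
endfacet
facet normal 0.942 -0.001 -0.336
outer loop
vertex 2.637 -1.017 -1.578
vertex 2.861 -0.679 -0.951
vertex 2.838 -2.203 -1.011
endloop
endfacet
facet normal 0.941 -0.001 -0.337
outer loop
vertex 2.838 -2.203 -1.011
vertex 2.861 -0.679 -0.951
vertex 3.063 -1.865 -0.384
endloop
endfacet
facet normal 0.152 -0.892 0.426
outer loop
vertex 2.838 -2.203 -1.011
vertex 3.063 -1.865 -0.384
vertex 2.221 -2.033 -0.436
endloop
endfacet
facet normal -0.151 0.892 -0.426
outer loop
vertex 2.861 -0.679 -0.951
vertex 2.019 -0.847 -1.004
vertex 2.451 -0.468 -0.364
endloop
endfacet
facet normal 0.822 0.354 0.447
outer loop
vertex 2.861 -0.679 -0.951
vertex 2.451 -0.468 -0.364
vertex 3.063 -1.865 -0.384
endloop
endfacet
facet normal 0.822 0.354 0.447
outer loop
vertex 3.063 -1.865 -0.384
vertex 2.451 -0.468 -0.364
vertex 2.653 -1.654 0.203
endloop
endfacet
facet normal 0.152 -0.892 0.426
outer loop
vertex 3.063 -1.865 -0.384
vertex 2.653 -1.654 0.203
vertex 2.221 -2.033 -0.436
endloop
endfacet
facet normal -0.151 0.892 -0.426
outer loop
vertex 2.451 -0.468 -0.364
vertex 2.019 -0.847 -1.004
vertex 1.716 -0.542 -0.259
endloop
endfacet
facet normal 0.083 0.441 0.893
outer loop
vertex 2.451 -0.468 -0.364
vertex 1.716 -0.542 -0.259
vertex 2.653 -1.654 0.203
endloop
endfacet
facet normal 0.084 0.442 0.893
outer loop
vertex 2.653 -1.654 0.203
vertex 1.716 -0.542 -0.259
vertex 1.918 -1.728 0.309
endloop
endfacet
facet normal 0.151 -0.892 0.427
outer loop
vertex 2.653 -1.654 0.203
vertex 1.918 -1.728 0.309
vertex 2.221 -2.033 -0.436
endloop
endfacet
facet normal -0.152 0.892 -0.427
outer loop
vertex 1.716 -0.542 -0.259
vertex 2.019 -0.847 -1.004
vertex 1.209 -0.846 -0.714
endloop
endfacet
facet normal -0.718 0.198 0.668
outer loop
vertex 1.716 -0.542 -0.259
vertex 1.209 -0.846 -0.714
vertex 1.918 -1.728 0.309
endloop
endfacet
facet normal -0.718 0.197 0.667
outer loop
vertex 1.918 -1.728 0.309
vertex 1.209 -0.846 -0.714
vertex 1.411 -2.032 -0.147
endloop
endfacet
facet normal 0.151 -0.892 0.427
outer loop
vertex 1.918 -1.728 0.309
vertex 1.411 -2.032 -0.147
vertex 2.221 -2.033 -0.436
endloop
endfacet
facet normal -0.152 0.891 -0.427
outer loop
vertex 1.209 -0.846 -0.714
vertex 2.019 -0.847 -1.004
vertex 1.312 -1.151 -1.387
endloop
endfacet
facet normal -0.979 -0.196 -0.061
outer loop
vertex 1.209 -0.846 -0.714
vertex 1.312 -1.151 -1.387
vertex 1.411 -2.032 -0.147
endloop
endfacet
facet normal -0.979 -0.196 -0.061
outer loop
vertex 1.411 -2.032 -0.147
vertex 1.312 -1.151 -1.387
vertex 1.514 -2.337 -0.82
endloop
endfacet
facet normal 0.151 -0.891 0.427
outer loop
vertex 1.411 -2.032 -0.147
vertex 1.514 -2.337 -0.82
vertex 2.221 -2.033 -0.436
endloop
endfacet
facet normal -0.152 0.891 -0.427
outer loop
vertex 1.312 -1.151 -1.387
vertex 2.019 -0.847 -1.004
vertex 1.947 -1.227 -1.772
endloop
endfacet
facet normal -0.503 -0.441 -0.743
outer loop
vertex 1.312 -1.151 -1.387
vertex 1.947 -1.227 -1.772
vertex 1.514 -2.337 -0.82
endloop
endfacet
facet normal -0.503 -0.441 -0.743
outer loop
vertex 1.514 -2.337 -0.82
vertex 1.947 -1.227 -1.772
vertex 2.149 -2.413 -1.205
endloop
endfacet
facet normal 0.152 -0.892 0.426
outer loop
vertex 1.514 -2.337 -0.82
vertex 2.149 -2.413 -1.205
vertex 2.221 -2.033 -0.436
endloop
endfacet
facet normal -0.151 0.892 -0.427
outer loop
vertex 1.947 -1.227 -1.772
vertex 2.019 -0.847 -1.004
vertex 2.637 -1.017 -1.578
endloop
endfacet
facet normal 0.351 -0.354 -0.867
outer loop
vertex 1.947 -1.227 -1.772
vertex 2.637 -1.017 -1.578
vertex 2.149 -2.413 -1.205
endloop
endfacet
facet normal 0.352 -0.355 -0.866
outer loop
vertex 2.149 -2.413 -1.205
vertex 2.637 -1.017 -1.578
vertex 2.838 -2.203 -1.011
endloop
endfacet
facet normal 0.152 -0.892 0.426
outer loop
vertex 2.149 -2.413 -1.205
vertex 2.838 -2.203 -1.011
vertex 2.221 -2.033 -0.436
endloop
endfacet
facet normal -0.530 0.694 0.487
outer loop
vertex -3.268 -0.348 -3.29
vertex -2.319 0.119 -2.922
vertex -3.24 0.309 -4.197
endloop
endfacet
facet normal -0.847 -0.417 -0.329
outer loop
vertex -2.301 -0.919 -5.058
vertex -3.268 -0.348 -3.29
vertex -3.24 0.309 -4.197
endloop
endfacet
facet normal -0.530 0.694 0.487
outer loop
vertex -3.24 0.309 -4.197
vertex -2.319 0.119 -2.922
vertex -2.291 0.776 -3.829
endloop
endfacet
facet normal 0.025 0.587 -0.809
outer loop
vertex -2.291 0.776 -3.829
vertex -2.301 -0.919 -5.058
vertex -3.24 0.309 -4.197
endloop
endfacet
facet normal -0.025 -0.587 0.809
outer loop
vertex -3.268 -0.348 -3.29
vertex -1.38 -1.109 -3.783
vertex -2.319 0.119 -2.922
endloop
endfacet
facet normal -0.847 -0.417 -0.329
outer loop
vertex -2.329 -1.576 -4.151
vertex -3.268 -0.348 -3.29
vertex -2.301 -0.919 -5.058
endloop
endfacet
facet normal -0.025 -0.587 0.809
outer loop
vertex -2.329 -1.576 -4.151
vertex -1.38 -1.109 -3.783
vertex -3.268 -0.348 -3.29
endloop
endfacet
facet normal 0.847 0.417 0.329
outer loop
vertex -2.319 0.119 -2.922
vertex -1.38 -1.109 -3.783
vertex -2.291 0.776 -3.829
endloop
endfacet
facet normal 0.025 0.587 -0.809
outer loop
vertex -1.352 -0.452 -4.69
vertex -2.301 -0.919 -5.058
vertex -2.291 0.776 -3.829
endloop
endfacet
facet normal 0.847 0.417 0.329
outer loop
vertex -2.291 0.776 -3.829
vertex -1.38 -1.109 -3.783
vertex -1.352 -0.452 -4.69
endloop
endfacet
facet normal 0.530 -0.694 -0.487
outer loop
vertex -1.352 -0.452 -4.69
vertex -2.329 -1.576 -4.151
vertex -2.301 -0.919 -5.058
endloop
endfacet
facet normal 0.530 -0.694 -0.487
outer loop
vertex -1.38 -1.109 -3.783
vertex -2.329 -1.576 -4.151
vertex -1.352 -0.452 -4.69
endloop
endfacet

endsolid


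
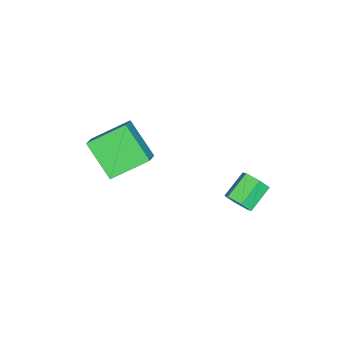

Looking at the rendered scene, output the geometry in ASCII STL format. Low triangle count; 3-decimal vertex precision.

solid 
facet normal 0.827 -0.225 -0.515
outer loop
vertex -1.587 1.314 -0.011
vertex -1.824 1.651 -0.539
vertex -1.452 1.967 -0.08
endloop
endfacet
facet normal 0.524 -0.018 0.852
outer loop
vertex -1.587 1.314 -0.011
vertex -1.452 1.967 -0.08
vertex -2.68 1.612 0.668
endloop
endfacet
facet normal 0.524 -0.018 0.852
outer loop
vertex -2.68 1.612 0.668
vertex -1.452 1.967 -0.08
vertex -2.545 2.264 0.599
endloop
endfacet
facet normal -0.828 0.226 0.513
outer loop
vertex -2.68 1.612 0.668
vertex -2.545 2.264 0.599
vertex -2.916 1.949 0.139
endloop
endfacet
facet normal 0.827 -0.225 -0.515
outer loop
vertex -1.452 1.967 -0.08
vertex -1.824 1.651 -0.539
vertex -1.689 2.304 -0.608
endloop
endfacet
facet normal 0.436 0.834 0.337
outer loop
vertex -1.452 1.967 -0.08
vertex -1.689 2.304 -0.608
vertex -2.545 2.264 0.599
endloop
endfacet
facet normal 0.436 0.834 0.337
outer loop
vertex -2.545 2.264 0.599
vertex -1.689 2.304 -0.608
vertex -2.781 2.601 0.07
endloop
endfacet
facet normal -0.828 0.226 0.513
outer loop
vertex -2.545 2.264 0.599
vertex -2.781 2.601 0.07
vertex -2.916 1.949 0.139
endloop
endfacet
facet normal 0.828 -0.225 -0.513
outer loop
vertex -1.689 2.304 -0.608
vertex -1.824 1.651 -0.539
vertex -2.06 1.988 -1.068
endloop
endfacet
facet normal -0.088 0.853 -0.515
outer loop
vertex -1.689 2.304 -0.608
vertex -2.06 1.988 -1.068
vertex -2.781 2.601 0.07
endloop
endfacet
facet normal -0.087 0.853 -0.515
outer loop
vertex -2.781 2.601 0.07
vertex -2.06 1.988 -1.068
vertex -3.153 2.286 -0.389
endloop
endfacet
facet normal -0.827 0.226 0.515
outer loop
vertex -2.781 2.601 0.07
vertex -3.153 2.286 -0.389
vertex -2.916 1.949 0.139
endloop
endfacet
facet normal 0.828 -0.226 -0.513
outer loop
vertex -2.06 1.988 -1.068
vertex -1.824 1.651 -0.539
vertex -2.195 1.336 -0.999
endloop
endfacet
facet normal -0.524 0.018 -0.852
outer loop
vertex -2.06 1.988 -1.068
vertex -2.195 1.336 -0.999
vertex -3.153 2.286 -0.389
endloop
endfacet
facet normal -0.524 0.018 -0.852
outer loop
vertex -3.153 2.286 -0.389
vertex -2.195 1.336 -0.999
vertex -3.288 1.633 -0.32
endloop
endfacet
facet normal -0.827 0.225 0.515
outer loop
vertex -3.153 2.286 -0.389
vertex -3.288 1.633 -0.32
vertex -2.916 1.949 0.139
endloop
endfacet
facet normal 0.828 -0.226 -0.513
outer loop
vertex -2.195 1.336 -0.999
vertex -1.824 1.651 -0.539
vertex -1.959 0.999 -0.47
endloop
endfacet
facet normal -0.436 -0.834 -0.337
outer loop
vertex -2.195 1.336 -0.999
vertex -1.959 0.999 -0.47
vertex -3.288 1.633 -0.32
endloop
endfacet
facet normal -0.436 -0.834 -0.337
outer loop
vertex -3.288 1.633 -0.32
vertex -1.959 0.999 -0.47
vertex -3.051 1.296 0.208
endloop
endfacet
facet normal -0.827 0.225 0.515
outer loop
vertex -3.288 1.633 -0.32
vertex -3.051 1.296 0.208
vertex -2.916 1.949 0.139
endloop
endfacet
facet normal 0.827 -0.226 -0.515
outer loop
vertex -1.959 0.999 -0.47
vertex -1.824 1.651 -0.539
vertex -1.587 1.314 -0.011
endloop
endfacet
facet normal 0.087 -0.853 0.515
outer loop
vertex -1.959 0.999 -0.47
vertex -1.587 1.314 -0.011
vertex -3.051 1.296 0.208
endloop
endfacet
facet normal 0.088 -0.853 0.515
outer loop
vertex -3.051 1.296 0.208
vertex -1.587 1.314 -0.011
vertex -2.68 1.612 0.668
endloop
endfacet
facet normal -0.828 0.225 0.513
outer loop
vertex -3.051 1.296 0.208
vertex -2.68 1.612 0.668
vertex -2.916 1.949 0.139
endloop
endfacet
facet normal -0.544 0.687 0.482
outer loop
vertex -0.314 -2.552 4.243
vertex 0.209 -1.249 2.977
vertex -1.193 -2.808 3.616
endloop
endfacet
facet normal -0.277 -0.689 0.669
outer loop
vertex -0.209 -4.051 2.743
vertex -0.314 -2.552 4.243
vertex -1.193 -2.808 3.616
endloop
endfacet
facet normal -0.544 0.687 0.482
outer loop
vertex -1.193 -2.808 3.616
vertex 0.209 -1.249 2.977
vertex -0.67 -1.505 2.35
endloop
endfacet
facet normal -0.792 -0.231 -0.565
outer loop
vertex -0.67 -1.505 2.35
vertex -0.209 -4.051 2.743
vertex -1.193 -2.808 3.616
endloop
endfacet
facet normal 0.792 0.231 0.565
outer loop
vertex -0.314 -2.552 4.243
vertex 1.193 -2.492 2.104
vertex 0.209 -1.249 2.977
endloop
endfacet
facet normal -0.277 -0.689 0.669
outer loop
vertex 0.67 -3.795 3.37
vertex -0.314 -2.552 4.243
vertex -0.209 -4.051 2.743
endloop
endfacet
facet normal 0.792 0.231 0.565
outer loop
vertex 0.67 -3.795 3.37
vertex 1.193 -2.492 2.104
vertex -0.314 -2.552 4.243
endloop
endfacet
facet normal 0.277 0.689 -0.669
outer loop
vertex 0.209 -1.249 2.977
vertex 1.193 -2.492 2.104
vertex -0.67 -1.505 2.35
endloop
endfacet
facet normal -0.792 -0.231 -0.565
outer loop
vertex 0.314 -2.748 1.477
vertex -0.209 -4.051 2.743
vertex -0.67 -1.505 2.35
endloop
endfacet
facet normal 0.277 0.689 -0.669
outer loop
vertex -0.67 -1.505 2.35
vertex 1.193 -2.492 2.104
vertex 0.314 -2.748 1.477
endloop
endfacet
facet normal 0.544 -0.687 -0.482
outer loop
vertex 0.314 -2.748 1.477
vertex 0.67 -3.795 3.37
vertex -0.209 -4.051 2.743
endloop
endfacet
facet normal 0.544 -0.687 -0.482
outer loop
vertex 1.193 -2.492 2.104
vertex 0.67 -3.795 3.37
vertex 0.314 -2.748 1.477
endloop
endfacet

endsolid


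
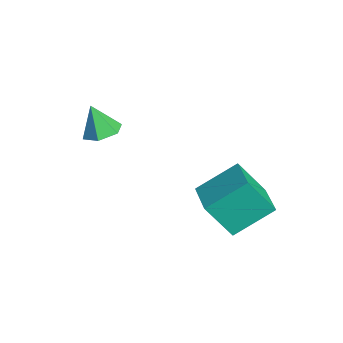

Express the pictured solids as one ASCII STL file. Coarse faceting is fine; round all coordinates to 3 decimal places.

solid 
facet normal -0.985 0.041 -0.166
outer loop
vertex 1.776 0.426 -3.773
vertex 1.665 2.047 -2.714
vertex 2.07 1.423 -5.267
endloop
endfacet
facet normal 0.057 -0.836 -0.546
outer loop
vertex 3.735 1.353 -4.986
vertex 1.776 0.426 -3.773
vertex 2.07 1.423 -5.267
endloop
endfacet
facet normal -0.985 0.041 -0.166
outer loop
vertex 2.07 1.423 -5.267
vertex 1.665 2.047 -2.714
vertex 1.959 3.044 -4.208
endloop
endfacet
facet normal 0.162 0.547 -0.821
outer loop
vertex 1.959 3.044 -4.208
vertex 3.735 1.353 -4.986
vertex 2.07 1.423 -5.267
endloop
endfacet
facet normal -0.162 -0.547 0.821
outer loop
vertex 1.776 0.426 -3.773
vertex 3.33 1.977 -2.433
vertex 1.665 2.047 -2.714
endloop
endfacet
facet normal 0.057 -0.836 -0.546
outer loop
vertex 3.441 0.356 -3.492
vertex 1.776 0.426 -3.773
vertex 3.735 1.353 -4.986
endloop
endfacet
facet normal -0.162 -0.547 0.821
outer loop
vertex 3.441 0.356 -3.492
vertex 3.33 1.977 -2.433
vertex 1.776 0.426 -3.773
endloop
endfacet
facet normal -0.057 0.836 0.546
outer loop
vertex 1.665 2.047 -2.714
vertex 3.33 1.977 -2.433
vertex 1.959 3.044 -4.208
endloop
endfacet
facet normal 0.162 0.547 -0.821
outer loop
vertex 3.624 2.974 -3.927
vertex 3.735 1.353 -4.986
vertex 1.959 3.044 -4.208
endloop
endfacet
facet normal -0.057 0.836 0.546
outer loop
vertex 1.959 3.044 -4.208
vertex 3.33 1.977 -2.433
vertex 3.624 2.974 -3.927
endloop
endfacet
facet normal 0.985 -0.041 0.166
outer loop
vertex 3.624 2.974 -3.927
vertex 3.441 0.356 -3.492
vertex 3.735 1.353 -4.986
endloop
endfacet
facet normal 0.985 -0.041 0.166
outer loop
vertex 3.33 1.977 -2.433
vertex 3.441 0.356 -3.492
vertex 3.624 2.974 -3.927
endloop
endfacet
facet normal 0.238 0.259 -0.936
outer loop
vertex -0.789 -2.67 -2.499
vertex -1.533 -2.369 -2.605
vertex -0.941 -1.894 -2.323
endloop
endfacet
facet normal 0.745 -0.005 0.667
outer loop
vertex -0.789 -2.67 -2.499
vertex -0.941 -1.894 -2.323
vertex -1.867 -2.731 -1.295
endloop
endfacet
facet normal 0.239 0.258 -0.936
outer loop
vertex -0.941 -1.894 -2.323
vertex -1.533 -2.369 -2.605
vertex -1.685 -1.593 -2.43
endloop
endfacet
facet normal 0.173 0.681 0.711
outer loop
vertex -0.941 -1.894 -2.323
vertex -1.685 -1.593 -2.43
vertex -1.867 -2.731 -1.295
endloop
endfacet
facet normal 0.239 0.258 -0.936
outer loop
vertex -1.685 -1.593 -2.43
vertex -1.533 -2.369 -2.605
vertex -2.278 -2.068 -2.712
endloop
endfacet
facet normal -0.678 0.571 0.464
outer loop
vertex -1.685 -1.593 -2.43
vertex -2.278 -2.068 -2.712
vertex -1.867 -2.731 -1.295
endloop
endfacet
facet normal 0.239 0.258 -0.936
outer loop
vertex -2.278 -2.068 -2.712
vertex -1.533 -2.369 -2.605
vertex -2.125 -2.844 -2.887
endloop
endfacet
facet normal -0.959 -0.228 0.171
outer loop
vertex -2.278 -2.068 -2.712
vertex -2.125 -2.844 -2.887
vertex -1.867 -2.731 -1.295
endloop
endfacet
facet normal 0.238 0.259 -0.936
outer loop
vertex -2.125 -2.844 -2.887
vertex -1.533 -2.369 -2.605
vertex -1.381 -3.145 -2.781
endloop
endfacet
facet normal -0.388 -0.913 0.128
outer loop
vertex -2.125 -2.844 -2.887
vertex -1.381 -3.145 -2.781
vertex -1.867 -2.731 -1.295
endloop
endfacet
facet normal 0.238 0.259 -0.936
outer loop
vertex -1.381 -3.145 -2.781
vertex -1.533 -2.369 -2.605
vertex -0.789 -2.67 -2.499
endloop
endfacet
facet normal 0.465 -0.802 0.375
outer loop
vertex -1.381 -3.145 -2.781
vertex -0.789 -2.67 -2.499
vertex -1.867 -2.731 -1.295
endloop
endfacet

endsolid


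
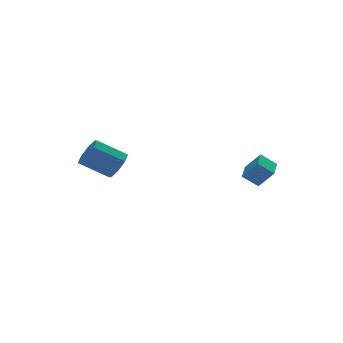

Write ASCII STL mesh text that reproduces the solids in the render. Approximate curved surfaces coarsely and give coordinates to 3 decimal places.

solid 
facet normal 0.787 -0.302 -0.538
outer loop
vertex -2.38 2.381 -2.923
vertex -2.967 1.848 -3.482
vertex -2.636 2.759 -3.509
endloop
endfacet
facet normal 0.512 0.806 0.297
outer loop
vertex -2.38 2.381 -2.923
vertex -2.636 2.759 -3.509
vertex -3.907 2.966 -1.879
endloop
endfacet
facet normal 0.512 0.806 0.297
outer loop
vertex -3.907 2.966 -1.879
vertex -2.636 2.759 -3.509
vertex -4.163 3.344 -2.465
endloop
endfacet
facet normal -0.787 0.301 0.538
outer loop
vertex -3.907 2.966 -1.879
vertex -4.163 3.344 -2.465
vertex -4.493 2.432 -2.438
endloop
endfacet
facet normal 0.787 -0.302 -0.538
outer loop
vertex -2.636 2.759 -3.509
vertex -2.967 1.848 -3.482
vertex -3.085 2.603 -4.079
endloop
endfacet
facet normal 0.118 0.930 -0.348
outer loop
vertex -2.636 2.759 -3.509
vertex -3.085 2.603 -4.079
vertex -4.163 3.344 -2.465
endloop
endfacet
facet normal 0.118 0.930 -0.348
outer loop
vertex -4.163 3.344 -2.465
vertex -3.085 2.603 -4.079
vertex -4.612 3.188 -3.035
endloop
endfacet
facet normal -0.787 0.301 0.538
outer loop
vertex -4.163 3.344 -2.465
vertex -4.612 3.188 -3.035
vertex -4.493 2.432 -2.438
endloop
endfacet
facet normal 0.787 -0.302 -0.538
outer loop
vertex -3.085 2.603 -4.079
vertex -2.967 1.848 -3.482
vertex -3.465 2.005 -4.299
endloop
endfacet
facet normal -0.344 0.509 -0.789
outer loop
vertex -3.085 2.603 -4.079
vertex -3.465 2.005 -4.299
vertex -4.612 3.188 -3.035
endloop
endfacet
facet normal -0.344 0.509 -0.789
outer loop
vertex -4.612 3.188 -3.035
vertex -3.465 2.005 -4.299
vertex -4.992 2.59 -3.255
endloop
endfacet
facet normal -0.787 0.302 0.539
outer loop
vertex -4.612 3.188 -3.035
vertex -4.992 2.59 -3.255
vertex -4.493 2.432 -2.438
endloop
endfacet
facet normal 0.787 -0.301 -0.538
outer loop
vertex -3.465 2.005 -4.299
vertex -2.967 1.848 -3.482
vertex -3.553 1.314 -4.041
endloop
endfacet
facet normal -0.605 -0.210 -0.768
outer loop
vertex -3.465 2.005 -4.299
vertex -3.553 1.314 -4.041
vertex -4.992 2.59 -3.255
endloop
endfacet
facet normal -0.605 -0.210 -0.768
outer loop
vertex -4.992 2.59 -3.255
vertex -3.553 1.314 -4.041
vertex -5.08 1.899 -2.997
endloop
endfacet
facet normal -0.787 0.301 0.539
outer loop
vertex -4.992 2.59 -3.255
vertex -5.08 1.899 -2.997
vertex -4.493 2.432 -2.438
endloop
endfacet
facet normal 0.787 -0.301 -0.538
outer loop
vertex -3.553 1.314 -4.041
vertex -2.967 1.848 -3.482
vertex -3.297 0.936 -3.455
endloop
endfacet
facet normal -0.512 -0.806 -0.297
outer loop
vertex -3.553 1.314 -4.041
vertex -3.297 0.936 -3.455
vertex -5.08 1.899 -2.997
endloop
endfacet
facet normal -0.512 -0.806 -0.297
outer loop
vertex -5.08 1.899 -2.997
vertex -3.297 0.936 -3.455
vertex -4.824 1.521 -2.411
endloop
endfacet
facet normal -0.787 0.302 0.538
outer loop
vertex -5.08 1.899 -2.997
vertex -4.824 1.521 -2.411
vertex -4.493 2.432 -2.438
endloop
endfacet
facet normal 0.787 -0.301 -0.538
outer loop
vertex -3.297 0.936 -3.455
vertex -2.967 1.848 -3.482
vertex -2.848 1.092 -2.885
endloop
endfacet
facet normal -0.118 -0.930 0.348
outer loop
vertex -3.297 0.936 -3.455
vertex -2.848 1.092 -2.885
vertex -4.824 1.521 -2.411
endloop
endfacet
facet normal -0.118 -0.930 0.348
outer loop
vertex -4.824 1.521 -2.411
vertex -2.848 1.092 -2.885
vertex -4.375 1.677 -1.841
endloop
endfacet
facet normal -0.787 0.302 0.538
outer loop
vertex -4.824 1.521 -2.411
vertex -4.375 1.677 -1.841
vertex -4.493 2.432 -2.438
endloop
endfacet
facet normal 0.787 -0.302 -0.539
outer loop
vertex -2.848 1.092 -2.885
vertex -2.967 1.848 -3.482
vertex -2.468 1.69 -2.665
endloop
endfacet
facet normal 0.344 -0.509 0.789
outer loop
vertex -2.848 1.092 -2.885
vertex -2.468 1.69 -2.665
vertex -4.375 1.677 -1.841
endloop
endfacet
facet normal 0.344 -0.509 0.789
outer loop
vertex -4.375 1.677 -1.841
vertex -2.468 1.69 -2.665
vertex -3.995 2.275 -1.621
endloop
endfacet
facet normal -0.787 0.302 0.538
outer loop
vertex -4.375 1.677 -1.841
vertex -3.995 2.275 -1.621
vertex -4.493 2.432 -2.438
endloop
endfacet
facet normal 0.787 -0.301 -0.539
outer loop
vertex -2.468 1.69 -2.665
vertex -2.967 1.848 -3.482
vertex -2.38 2.381 -2.923
endloop
endfacet
facet normal 0.605 0.210 0.768
outer loop
vertex -2.468 1.69 -2.665
vertex -2.38 2.381 -2.923
vertex -3.995 2.275 -1.621
endloop
endfacet
facet normal 0.605 0.210 0.768
outer loop
vertex -3.995 2.275 -1.621
vertex -2.38 2.381 -2.923
vertex -3.907 2.966 -1.879
endloop
endfacet
facet normal -0.787 0.301 0.538
outer loop
vertex -3.995 2.275 -1.621
vertex -3.907 2.966 -1.879
vertex -4.493 2.432 -2.438
endloop
endfacet
facet normal -0.499 -0.855 -0.145
outer loop
vertex 2.336 -4.605 -1.667
vertex 1.702 -4.062 -2.689
vertex 3.115 -4.947 -2.332
endloop
endfacet
facet normal 0.481 -0.411 0.775
outer loop
vertex 3.738 -3.878 -2.151
vertex 2.336 -4.605 -1.667
vertex 3.115 -4.947 -2.332
endloop
endfacet
facet normal -0.499 -0.855 -0.145
outer loop
vertex 3.115 -4.947 -2.332
vertex 1.702 -4.062 -2.689
vertex 2.481 -4.404 -3.354
endloop
endfacet
facet normal 0.722 -0.316 -0.616
outer loop
vertex 2.481 -4.404 -3.354
vertex 3.738 -3.878 -2.151
vertex 3.115 -4.947 -2.332
endloop
endfacet
facet normal -0.722 0.316 0.616
outer loop
vertex 2.336 -4.605 -1.667
vertex 2.325 -2.993 -2.508
vertex 1.702 -4.062 -2.689
endloop
endfacet
facet normal 0.481 -0.411 0.775
outer loop
vertex 2.959 -3.536 -1.486
vertex 2.336 -4.605 -1.667
vertex 3.738 -3.878 -2.151
endloop
endfacet
facet normal -0.722 0.316 0.616
outer loop
vertex 2.959 -3.536 -1.486
vertex 2.325 -2.993 -2.508
vertex 2.336 -4.605 -1.667
endloop
endfacet
facet normal -0.481 0.411 -0.775
outer loop
vertex 1.702 -4.062 -2.689
vertex 2.325 -2.993 -2.508
vertex 2.481 -4.404 -3.354
endloop
endfacet
facet normal 0.722 -0.316 -0.616
outer loop
vertex 3.104 -3.335 -3.173
vertex 3.738 -3.878 -2.151
vertex 2.481 -4.404 -3.354
endloop
endfacet
facet normal -0.481 0.411 -0.775
outer loop
vertex 2.481 -4.404 -3.354
vertex 2.325 -2.993 -2.508
vertex 3.104 -3.335 -3.173
endloop
endfacet
facet normal 0.499 0.855 0.145
outer loop
vertex 3.104 -3.335 -3.173
vertex 2.959 -3.536 -1.486
vertex 3.738 -3.878 -2.151
endloop
endfacet
facet normal 0.499 0.855 0.145
outer loop
vertex 2.325 -2.993 -2.508
vertex 2.959 -3.536 -1.486
vertex 3.104 -3.335 -3.173
endloop
endfacet

endsolid


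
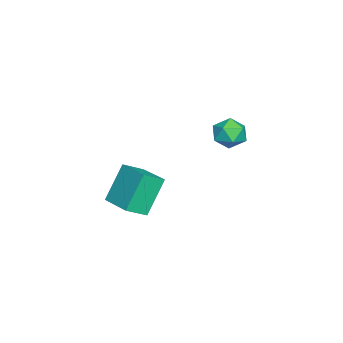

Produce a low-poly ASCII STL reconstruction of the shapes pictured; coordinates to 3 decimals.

solid 
facet normal -0.694 -0.703 -0.153
outer loop
vertex 2.928 -2.298 0.008
vertex 2.257 -1.505 -0.593
vertex 3.898 -2.858 -1.816
endloop
endfacet
facet normal 0.559 -0.661 0.500
outer loop
vertex 5.203 -1.535 -1.527
vertex 2.928 -2.298 0.008
vertex 3.898 -2.858 -1.816
endloop
endfacet
facet normal -0.694 -0.703 -0.154
outer loop
vertex 3.898 -2.858 -1.816
vertex 2.257 -1.505 -0.593
vertex 3.227 -2.064 -2.416
endloop
endfacet
facet normal 0.453 -0.261 -0.852
outer loop
vertex 3.227 -2.064 -2.416
vertex 5.203 -1.535 -1.527
vertex 3.898 -2.858 -1.816
endloop
endfacet
facet normal -0.454 0.262 0.852
outer loop
vertex 2.928 -2.298 0.008
vertex 3.562 -0.182 -0.304
vertex 2.257 -1.505 -0.593
endloop
endfacet
facet normal 0.559 -0.661 0.500
outer loop
vertex 4.233 -0.976 0.296
vertex 2.928 -2.298 0.008
vertex 5.203 -1.535 -1.527
endloop
endfacet
facet normal -0.453 0.261 0.852
outer loop
vertex 4.233 -0.976 0.296
vertex 3.562 -0.182 -0.304
vertex 2.928 -2.298 0.008
endloop
endfacet
facet normal -0.559 0.661 -0.500
outer loop
vertex 2.257 -1.505 -0.593
vertex 3.562 -0.182 -0.304
vertex 3.227 -2.064 -2.416
endloop
endfacet
facet normal 0.453 -0.262 -0.852
outer loop
vertex 4.532 -0.742 -2.128
vertex 5.203 -1.535 -1.527
vertex 3.227 -2.064 -2.416
endloop
endfacet
facet normal -0.559 0.661 -0.500
outer loop
vertex 3.227 -2.064 -2.416
vertex 3.562 -0.182 -0.304
vertex 4.532 -0.742 -2.128
endloop
endfacet
facet normal 0.694 0.704 0.154
outer loop
vertex 4.532 -0.742 -2.128
vertex 4.233 -0.976 0.296
vertex 5.203 -1.535 -1.527
endloop
endfacet
facet normal 0.694 0.703 0.154
outer loop
vertex 3.562 -0.182 -0.304
vertex 4.233 -0.976 0.296
vertex 4.532 -0.742 -2.128
endloop
endfacet
facet normal -0.173 0.968 0.184
outer loop
vertex -1.555 2.439 -0.279
vertex -2.263 2.202 0.302
vertex -1.384 2.295 0.641
endloop
endfacet
facet normal 0.516 0.856 0.038
outer loop
vertex -1.555 2.439 -0.279
vertex -1.384 2.295 0.641
vertex -0.783 1.962 -0.01
endloop
endfacet
facet normal 0.559 0.560 -0.611
outer loop
vertex -1.555 2.439 -0.279
vertex -0.783 1.962 -0.01
vertex -1.291 1.662 -0.75
endloop
endfacet
facet normal -0.103 0.490 -0.866
outer loop
vertex -1.555 2.439 -0.279
vertex -1.291 1.662 -0.75
vertex -2.205 1.811 -0.557
endloop
endfacet
facet normal -0.556 0.742 -0.375
outer loop
vertex -1.555 2.439 -0.279
vertex -2.205 1.811 -0.557
vertex -2.263 2.202 0.302
endloop
endfacet
facet normal 0.768 0.384 0.513
outer loop
vertex -0.783 1.962 -0.01
vertex -1.384 2.295 0.641
vertex -1.015 1.429 0.737
endloop
endfacet
facet normal -0.348 0.566 0.747
outer loop
vertex -1.384 2.295 0.641
vertex -2.263 2.202 0.302
vertex -1.929 1.578 0.93
endloop
endfacet
facet normal -0.967 0.201 -0.157
outer loop
vertex -2.263 2.202 0.302
vertex -2.205 1.811 -0.557
vertex -2.437 1.278 0.19
endloop
endfacet
facet normal -0.234 -0.205 -0.950
outer loop
vertex -2.205 1.811 -0.557
vertex -1.291 1.662 -0.75
vertex -1.836 0.945 -0.461
endloop
endfacet
facet normal 0.838 -0.093 -0.538
outer loop
vertex -1.291 1.662 -0.75
vertex -0.783 1.962 -0.01
vertex -0.957 1.038 -0.122
endloop
endfacet
facet normal 0.103 -0.490 0.866
outer loop
vertex -1.665 0.801 0.459
vertex -1.015 1.429 0.737
vertex -1.929 1.578 0.93
endloop
endfacet
facet normal -0.559 -0.560 0.611
outer loop
vertex -1.665 0.801 0.459
vertex -1.929 1.578 0.93
vertex -2.437 1.278 0.19
endloop
endfacet
facet normal -0.516 -0.856 -0.038
outer loop
vertex -1.665 0.801 0.459
vertex -2.437 1.278 0.19
vertex -1.836 0.945 -0.461
endloop
endfacet
facet normal 0.173 -0.968 -0.184
outer loop
vertex -1.665 0.801 0.459
vertex -1.836 0.945 -0.461
vertex -0.957 1.038 -0.122
endloop
endfacet
facet normal 0.556 -0.742 0.375
outer loop
vertex -1.665 0.801 0.459
vertex -0.957 1.038 -0.122
vertex -1.015 1.429 0.737
endloop
endfacet
facet normal 0.234 0.205 0.950
outer loop
vertex -1.929 1.578 0.93
vertex -1.015 1.429 0.737
vertex -1.384 2.295 0.641
endloop
endfacet
facet normal -0.838 0.093 0.538
outer loop
vertex -2.437 1.278 0.19
vertex -1.929 1.578 0.93
vertex -2.263 2.202 0.302
endloop
endfacet
facet normal -0.768 -0.384 -0.513
outer loop
vertex -1.836 0.945 -0.461
vertex -2.437 1.278 0.19
vertex -2.205 1.811 -0.557
endloop
endfacet
facet normal 0.348 -0.566 -0.747
outer loop
vertex -0.957 1.038 -0.122
vertex -1.836 0.945 -0.461
vertex -1.291 1.662 -0.75
endloop
endfacet
facet normal 0.967 -0.201 0.157
outer loop
vertex -1.015 1.429 0.737
vertex -0.957 1.038 -0.122
vertex -0.783 1.962 -0.01
endloop
endfacet

endsolid


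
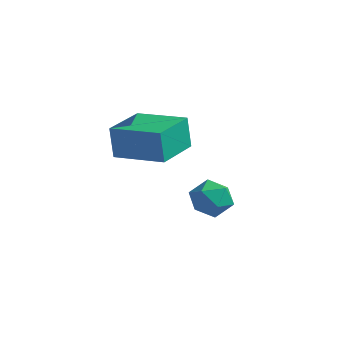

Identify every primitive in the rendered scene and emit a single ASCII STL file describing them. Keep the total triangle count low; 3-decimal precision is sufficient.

solid 
facet normal -0.861 0.317 0.398
outer loop
vertex 1.832 -0.431 -2.468
vertex 1.633 -1.342 -2.174
vertex 2.127 -0.736 -1.587
endloop
endfacet
facet normal -0.370 0.833 0.412
outer loop
vertex 1.832 -0.431 -2.468
vertex 2.127 -0.736 -1.587
vertex 2.724 -0.196 -2.143
endloop
endfacet
facet normal -0.157 0.953 -0.259
outer loop
vertex 1.832 -0.431 -2.468
vertex 2.724 -0.196 -2.143
vertex 2.599 -0.469 -3.073
endloop
endfacet
facet normal -0.517 0.511 -0.687
outer loop
vertex 1.832 -0.431 -2.468
vertex 2.599 -0.469 -3.073
vertex 1.924 -1.177 -3.092
endloop
endfacet
facet normal -0.953 0.117 -0.281
outer loop
vertex 1.832 -0.431 -2.468
vertex 1.924 -1.177 -3.092
vertex 1.633 -1.342 -2.174
endloop
endfacet
facet normal 0.192 0.593 0.782
outer loop
vertex 2.724 -0.196 -2.143
vertex 2.127 -0.736 -1.587
vertex 3.076 -0.963 -1.648
endloop
endfacet
facet normal -0.605 -0.242 0.759
outer loop
vertex 2.127 -0.736 -1.587
vertex 1.633 -1.342 -2.174
vertex 2.401 -1.671 -1.667
endloop
endfacet
facet normal -0.752 -0.565 -0.340
outer loop
vertex 1.633 -1.342 -2.174
vertex 1.924 -1.177 -3.092
vertex 2.276 -1.944 -2.597
endloop
endfacet
facet normal -0.047 0.071 -0.996
outer loop
vertex 1.924 -1.177 -3.092
vertex 2.599 -0.469 -3.073
vertex 2.873 -1.404 -3.153
endloop
endfacet
facet normal 0.537 0.787 -0.303
outer loop
vertex 2.599 -0.469 -3.073
vertex 2.724 -0.196 -2.143
vertex 3.367 -0.798 -2.566
endloop
endfacet
facet normal 0.517 -0.511 0.687
outer loop
vertex 3.168 -1.709 -2.272
vertex 3.076 -0.963 -1.648
vertex 2.401 -1.671 -1.667
endloop
endfacet
facet normal 0.157 -0.953 0.259
outer loop
vertex 3.168 -1.709 -2.272
vertex 2.401 -1.671 -1.667
vertex 2.276 -1.944 -2.597
endloop
endfacet
facet normal 0.370 -0.833 -0.412
outer loop
vertex 3.168 -1.709 -2.272
vertex 2.276 -1.944 -2.597
vertex 2.873 -1.404 -3.153
endloop
endfacet
facet normal 0.861 -0.317 -0.398
outer loop
vertex 3.168 -1.709 -2.272
vertex 2.873 -1.404 -3.153
vertex 3.367 -0.798 -2.566
endloop
endfacet
facet normal 0.953 -0.117 0.281
outer loop
vertex 3.168 -1.709 -2.272
vertex 3.367 -0.798 -2.566
vertex 3.076 -0.963 -1.648
endloop
endfacet
facet normal 0.047 -0.071 0.996
outer loop
vertex 2.401 -1.671 -1.667
vertex 3.076 -0.963 -1.648
vertex 2.127 -0.736 -1.587
endloop
endfacet
facet normal -0.537 -0.787 0.303
outer loop
vertex 2.276 -1.944 -2.597
vertex 2.401 -1.671 -1.667
vertex 1.633 -1.342 -2.174
endloop
endfacet
facet normal -0.192 -0.593 -0.782
outer loop
vertex 2.873 -1.404 -3.153
vertex 2.276 -1.944 -2.597
vertex 1.924 -1.177 -3.092
endloop
endfacet
facet normal 0.605 0.242 -0.759
outer loop
vertex 3.367 -0.798 -2.566
vertex 2.873 -1.404 -3.153
vertex 2.599 -0.469 -3.073
endloop
endfacet
facet normal 0.752 0.565 0.340
outer loop
vertex 3.076 -0.963 -1.648
vertex 3.367 -0.798 -2.566
vertex 2.724 -0.196 -2.143
endloop
endfacet
facet normal -0.985 -0.046 -0.167
outer loop
vertex 0.392 -4.935 2.866
vertex 0.328 -2.953 2.695
vertex 0.635 -5.048 1.461
endloop
endfacet
facet normal 0.032 -0.996 0.086
outer loop
vertex 2.792 -4.947 1.825
vertex 0.392 -4.935 2.866
vertex 0.635 -5.048 1.461
endloop
endfacet
facet normal -0.985 -0.047 -0.166
outer loop
vertex 0.635 -5.048 1.461
vertex 0.328 -2.953 2.695
vertex 0.57 -3.066 1.29
endloop
endfacet
facet normal 0.169 -0.079 -0.982
outer loop
vertex 0.57 -3.066 1.29
vertex 2.792 -4.947 1.825
vertex 0.635 -5.048 1.461
endloop
endfacet
facet normal -0.169 0.079 0.982
outer loop
vertex 0.392 -4.935 2.866
vertex 2.485 -2.852 3.059
vertex 0.328 -2.953 2.695
endloop
endfacet
facet normal 0.032 -0.996 0.086
outer loop
vertex 2.55 -4.834 3.23
vertex 0.392 -4.935 2.866
vertex 2.792 -4.947 1.825
endloop
endfacet
facet normal -0.169 0.079 0.982
outer loop
vertex 2.55 -4.834 3.23
vertex 2.485 -2.852 3.059
vertex 0.392 -4.935 2.866
endloop
endfacet
facet normal -0.032 0.996 -0.086
outer loop
vertex 0.328 -2.953 2.695
vertex 2.485 -2.852 3.059
vertex 0.57 -3.066 1.29
endloop
endfacet
facet normal 0.169 -0.079 -0.982
outer loop
vertex 2.728 -2.965 1.654
vertex 2.792 -4.947 1.825
vertex 0.57 -3.066 1.29
endloop
endfacet
facet normal -0.032 0.996 -0.086
outer loop
vertex 0.57 -3.066 1.29
vertex 2.485 -2.852 3.059
vertex 2.728 -2.965 1.654
endloop
endfacet
facet normal 0.985 0.046 0.166
outer loop
vertex 2.728 -2.965 1.654
vertex 2.55 -4.834 3.23
vertex 2.792 -4.947 1.825
endloop
endfacet
facet normal 0.985 0.047 0.167
outer loop
vertex 2.485 -2.852 3.059
vertex 2.55 -4.834 3.23
vertex 2.728 -2.965 1.654
endloop
endfacet

endsolid
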